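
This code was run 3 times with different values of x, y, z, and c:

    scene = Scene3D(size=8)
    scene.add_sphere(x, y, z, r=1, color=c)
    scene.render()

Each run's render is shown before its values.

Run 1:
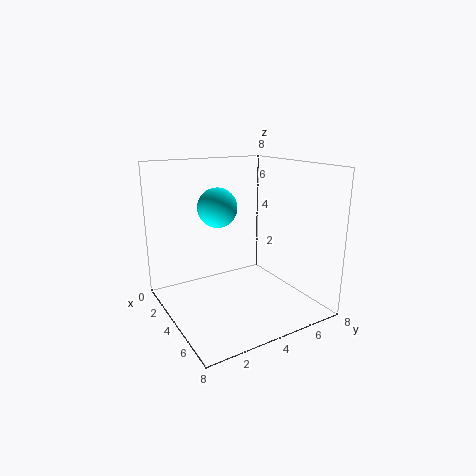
x = 4.5; y = 2.5; z = 6; c = 'cyan'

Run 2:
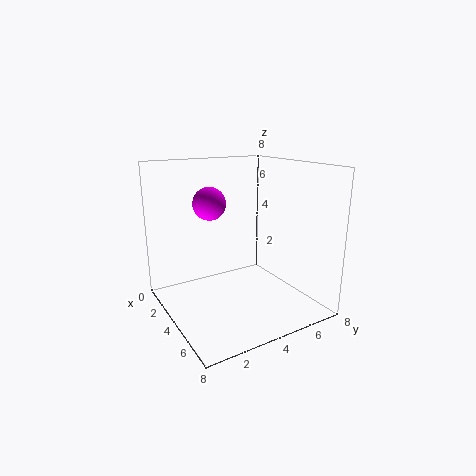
x = 1.5; y = 3.5; z = 5.5; c = 'magenta'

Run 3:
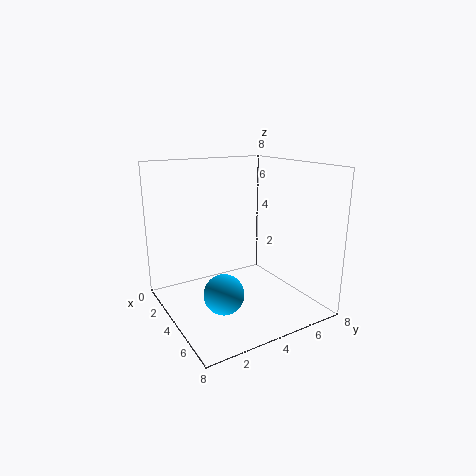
x = 6; y = 2; z = 2; c = 'deepskyblue'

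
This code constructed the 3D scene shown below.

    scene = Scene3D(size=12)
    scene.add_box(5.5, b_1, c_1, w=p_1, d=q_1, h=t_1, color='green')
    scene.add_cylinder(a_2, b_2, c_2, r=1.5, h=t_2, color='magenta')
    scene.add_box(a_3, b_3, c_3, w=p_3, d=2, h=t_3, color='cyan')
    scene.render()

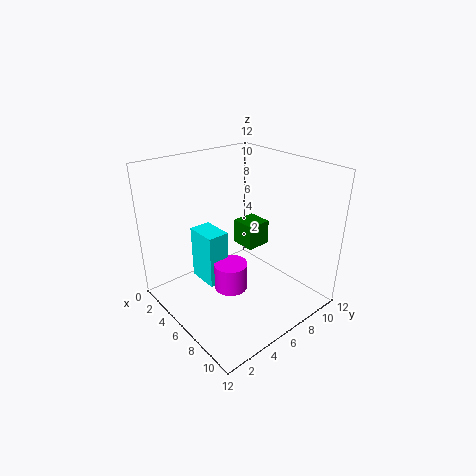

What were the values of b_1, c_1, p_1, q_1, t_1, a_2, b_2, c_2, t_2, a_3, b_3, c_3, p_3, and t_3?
b_1 = 6; c_1 = 5.5; p_1 = 2; q_1 = 2; t_1 = 2; a_2 = 5; b_2 = 6; c_2 = 0.5; t_2 = 2.5; a_3 = 1; b_3 = 4.5; c_3 = 0.5; p_3 = 3; t_3 = 5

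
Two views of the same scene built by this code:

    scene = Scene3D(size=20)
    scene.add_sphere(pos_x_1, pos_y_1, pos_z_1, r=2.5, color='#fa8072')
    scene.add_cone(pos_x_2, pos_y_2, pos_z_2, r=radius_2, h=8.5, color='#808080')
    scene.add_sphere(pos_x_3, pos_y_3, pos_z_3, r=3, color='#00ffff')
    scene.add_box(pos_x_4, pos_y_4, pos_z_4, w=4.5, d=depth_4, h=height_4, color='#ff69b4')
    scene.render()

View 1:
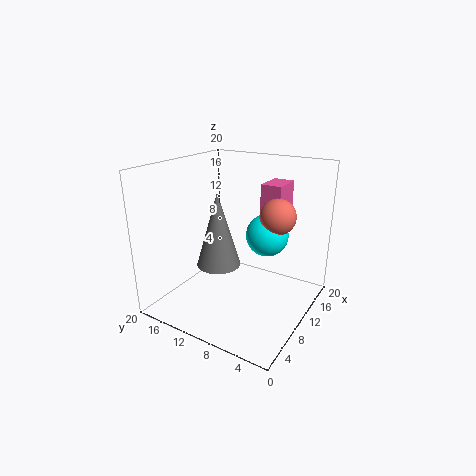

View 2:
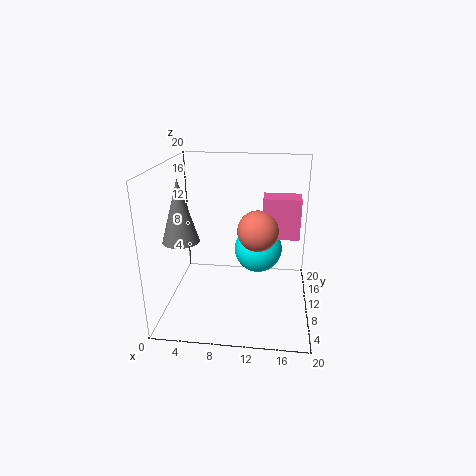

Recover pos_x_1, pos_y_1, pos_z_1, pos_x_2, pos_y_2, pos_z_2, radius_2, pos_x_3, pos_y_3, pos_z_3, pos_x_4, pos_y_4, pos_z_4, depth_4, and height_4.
pos_x_1 = 13
pos_y_1 = 5.5
pos_z_1 = 13
pos_x_2 = 2.5
pos_y_2 = 8
pos_z_2 = 10
radius_2 = 2.5
pos_x_3 = 13
pos_y_3 = 7
pos_z_3 = 10
pos_x_4 = 13.5
pos_y_4 = 5.5
pos_z_4 = 12
depth_4 = 3
height_4 = 5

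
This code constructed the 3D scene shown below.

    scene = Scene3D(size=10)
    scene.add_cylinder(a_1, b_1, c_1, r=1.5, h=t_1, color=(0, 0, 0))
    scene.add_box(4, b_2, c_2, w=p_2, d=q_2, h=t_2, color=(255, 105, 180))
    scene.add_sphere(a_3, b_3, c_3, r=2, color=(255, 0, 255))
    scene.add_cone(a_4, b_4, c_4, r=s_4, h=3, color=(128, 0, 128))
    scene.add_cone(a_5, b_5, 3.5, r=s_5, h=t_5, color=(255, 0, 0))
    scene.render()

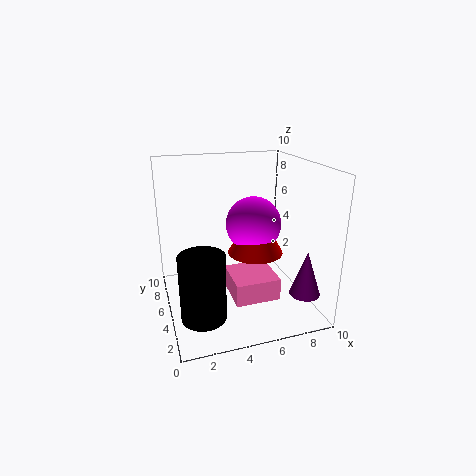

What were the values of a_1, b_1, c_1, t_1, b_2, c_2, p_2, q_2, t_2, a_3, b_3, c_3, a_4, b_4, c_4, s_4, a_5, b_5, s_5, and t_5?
a_1 = 2
b_1 = 3
c_1 = 0.5
t_1 = 4.5
b_2 = 2
c_2 = 1.5
p_2 = 3
q_2 = 3
t_2 = 1.5
a_3 = 6.5
b_3 = 6
c_3 = 5.5
a_4 = 8.5
b_4 = 1.5
c_4 = 2
s_4 = 1
a_5 = 6.5
b_5 = 5.5
s_5 = 2
t_5 = 3.5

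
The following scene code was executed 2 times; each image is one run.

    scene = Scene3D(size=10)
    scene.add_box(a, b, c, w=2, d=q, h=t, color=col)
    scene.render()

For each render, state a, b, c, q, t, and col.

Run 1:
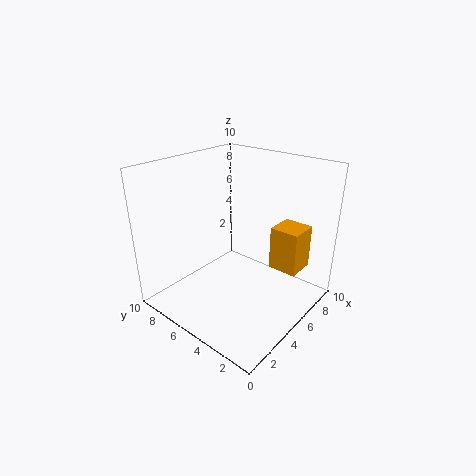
a = 6, b = 1, c = 3, q = 2, t = 3, col = 'orange'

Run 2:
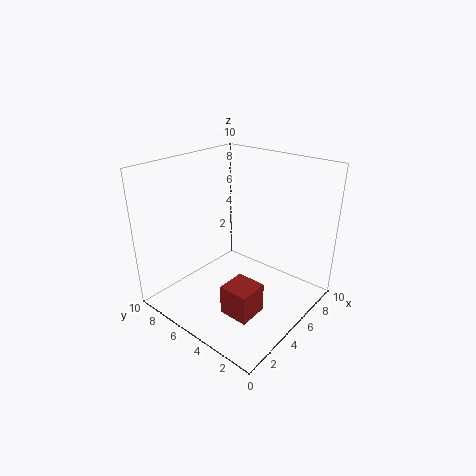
a = 2, b = 2, c = 1, q = 2, t = 2, col = 'brown'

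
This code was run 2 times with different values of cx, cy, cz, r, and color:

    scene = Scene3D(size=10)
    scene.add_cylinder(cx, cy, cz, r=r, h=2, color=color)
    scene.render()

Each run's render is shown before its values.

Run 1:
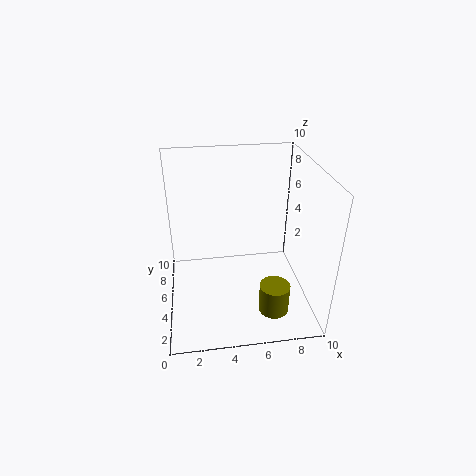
cx = 7, cy = 2, cz = 1, r = 1, color = 'olive'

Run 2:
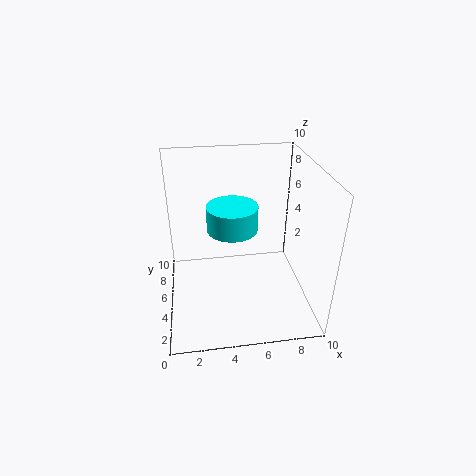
cx = 5, cy = 8, cz = 4, r = 2, color = 'cyan'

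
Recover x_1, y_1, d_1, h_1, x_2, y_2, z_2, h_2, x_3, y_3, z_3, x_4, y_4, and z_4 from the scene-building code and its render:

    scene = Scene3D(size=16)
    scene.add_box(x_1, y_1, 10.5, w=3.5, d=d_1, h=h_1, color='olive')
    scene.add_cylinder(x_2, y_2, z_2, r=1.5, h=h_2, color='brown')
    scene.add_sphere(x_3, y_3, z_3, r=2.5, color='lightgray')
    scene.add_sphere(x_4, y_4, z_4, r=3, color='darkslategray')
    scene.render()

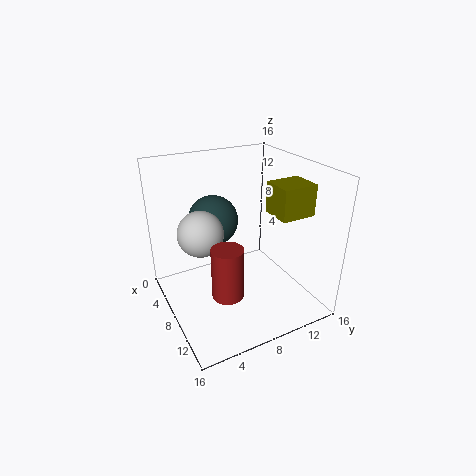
x_1 = 8
y_1 = 11.5
d_1 = 4
h_1 = 3.5
x_2 = 13.5
y_2 = 4
z_2 = 5.5
h_2 = 5
x_3 = 7
y_3 = 4
z_3 = 9
x_4 = 3.5
y_4 = 7
z_4 = 8.5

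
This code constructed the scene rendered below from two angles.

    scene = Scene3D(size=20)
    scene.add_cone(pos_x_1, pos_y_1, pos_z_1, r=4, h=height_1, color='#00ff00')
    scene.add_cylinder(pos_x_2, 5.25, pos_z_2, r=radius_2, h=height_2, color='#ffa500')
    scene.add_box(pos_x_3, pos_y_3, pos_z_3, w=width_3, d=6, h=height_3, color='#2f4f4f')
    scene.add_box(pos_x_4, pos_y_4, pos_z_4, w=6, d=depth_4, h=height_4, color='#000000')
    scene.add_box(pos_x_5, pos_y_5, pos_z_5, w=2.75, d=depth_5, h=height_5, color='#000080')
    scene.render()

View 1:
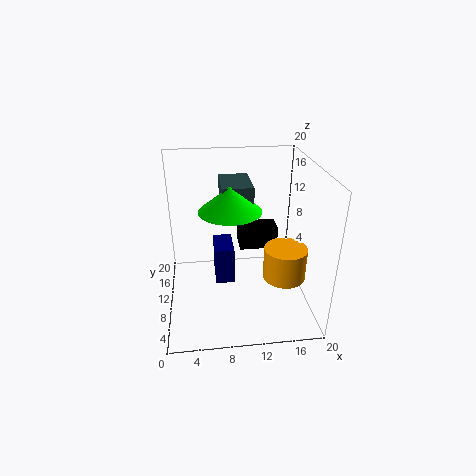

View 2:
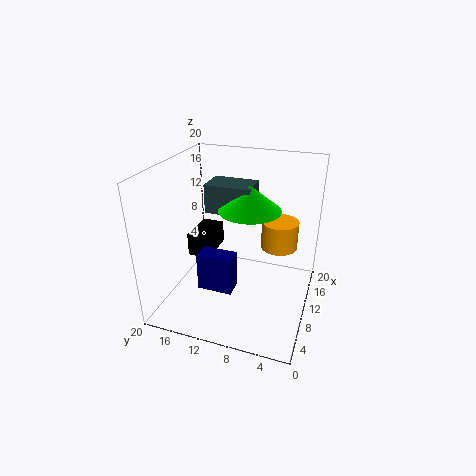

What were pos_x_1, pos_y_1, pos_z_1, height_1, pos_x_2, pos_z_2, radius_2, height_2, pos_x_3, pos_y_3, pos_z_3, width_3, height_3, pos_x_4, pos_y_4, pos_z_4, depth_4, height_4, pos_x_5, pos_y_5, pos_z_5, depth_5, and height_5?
pos_x_1 = 8.75, pos_y_1 = 8, pos_z_1 = 15, height_1 = 3.25, pos_x_2 = 15.5, pos_z_2 = 6.5, radius_2 = 2.75, height_2 = 4.25, pos_x_3 = 7.75, pos_y_3 = 7.75, pos_z_3 = 14.25, width_3 = 4, height_3 = 3.75, pos_x_4 = 11, pos_y_4 = 15, pos_z_4 = 5, depth_4 = 3.5, height_4 = 3.5, pos_x_5 = 6.75, pos_y_5 = 10, pos_z_5 = 2.5, depth_5 = 5, height_5 = 5.5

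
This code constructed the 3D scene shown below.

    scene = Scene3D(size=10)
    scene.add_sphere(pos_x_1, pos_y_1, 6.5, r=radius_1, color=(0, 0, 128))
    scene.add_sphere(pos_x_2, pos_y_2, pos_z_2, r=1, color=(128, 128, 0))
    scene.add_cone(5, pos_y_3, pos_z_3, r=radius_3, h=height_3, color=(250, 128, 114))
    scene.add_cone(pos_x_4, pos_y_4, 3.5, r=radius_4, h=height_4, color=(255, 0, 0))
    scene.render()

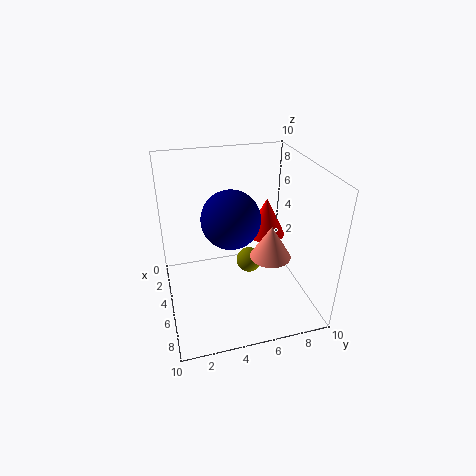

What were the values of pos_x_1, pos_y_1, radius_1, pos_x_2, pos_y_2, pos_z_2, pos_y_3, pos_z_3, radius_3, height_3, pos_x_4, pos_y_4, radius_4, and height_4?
pos_x_1 = 5, pos_y_1 = 4.5, radius_1 = 2, pos_x_2 = 3, pos_y_2 = 6.5, pos_z_2 = 1.5, pos_y_3 = 7.5, pos_z_3 = 3, radius_3 = 1.5, height_3 = 2.5, pos_x_4 = 2.5, pos_y_4 = 8, radius_4 = 1.5, height_4 = 3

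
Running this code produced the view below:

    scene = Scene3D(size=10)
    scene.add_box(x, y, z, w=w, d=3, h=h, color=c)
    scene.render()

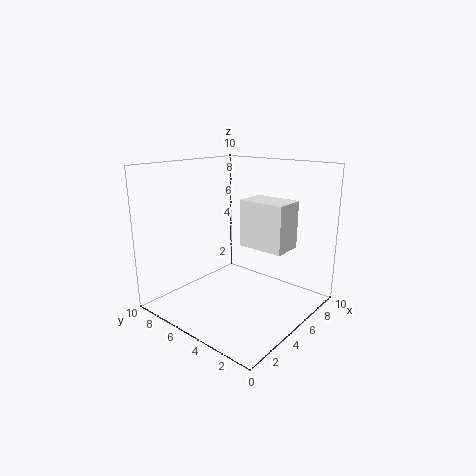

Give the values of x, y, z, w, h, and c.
x = 4, y = 1, z = 5, w = 2, h = 3, c = 'white'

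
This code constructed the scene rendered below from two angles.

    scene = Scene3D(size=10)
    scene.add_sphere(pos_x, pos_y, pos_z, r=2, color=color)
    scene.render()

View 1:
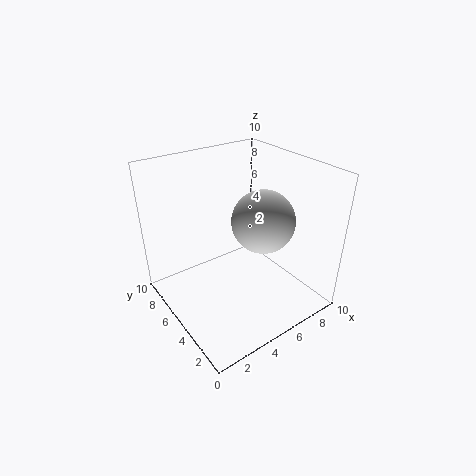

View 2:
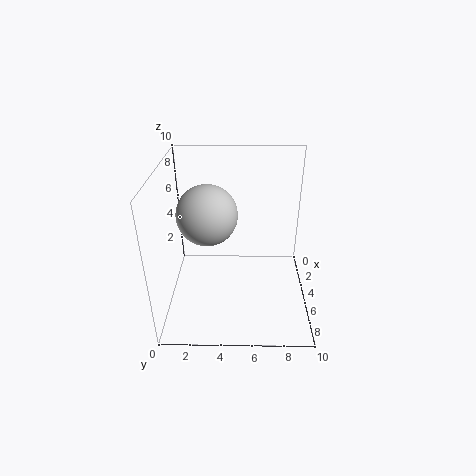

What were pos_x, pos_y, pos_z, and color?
pos_x = 5.5; pos_y = 3; pos_z = 7; color = 'lightgray'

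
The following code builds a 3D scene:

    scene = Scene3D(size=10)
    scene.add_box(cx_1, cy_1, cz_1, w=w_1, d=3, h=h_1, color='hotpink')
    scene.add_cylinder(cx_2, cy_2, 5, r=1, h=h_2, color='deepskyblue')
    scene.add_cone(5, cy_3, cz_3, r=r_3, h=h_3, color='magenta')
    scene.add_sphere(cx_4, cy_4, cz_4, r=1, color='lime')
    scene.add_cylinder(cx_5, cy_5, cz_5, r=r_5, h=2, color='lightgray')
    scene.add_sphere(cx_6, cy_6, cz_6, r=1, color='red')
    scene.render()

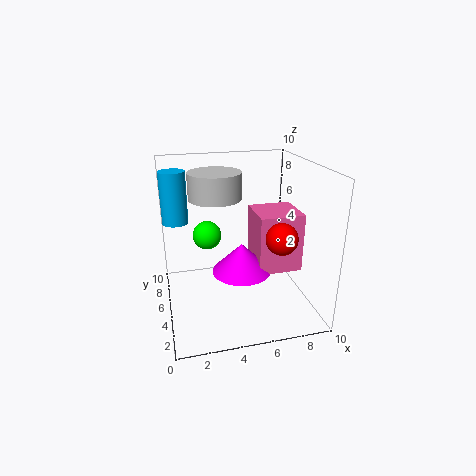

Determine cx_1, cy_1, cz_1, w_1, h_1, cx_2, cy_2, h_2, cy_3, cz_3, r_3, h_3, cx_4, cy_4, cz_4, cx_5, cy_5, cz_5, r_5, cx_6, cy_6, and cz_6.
cx_1 = 6, cy_1 = 3, cz_1 = 3, w_1 = 3, h_1 = 4, cx_2 = 1, cy_2 = 9, h_2 = 4, cy_3 = 4, cz_3 = 3, r_3 = 2, h_3 = 2, cx_4 = 3, cy_4 = 6, cz_4 = 5, cx_5 = 4, cy_5 = 8, cz_5 = 7, r_5 = 2, cx_6 = 7, cy_6 = 2, cz_6 = 6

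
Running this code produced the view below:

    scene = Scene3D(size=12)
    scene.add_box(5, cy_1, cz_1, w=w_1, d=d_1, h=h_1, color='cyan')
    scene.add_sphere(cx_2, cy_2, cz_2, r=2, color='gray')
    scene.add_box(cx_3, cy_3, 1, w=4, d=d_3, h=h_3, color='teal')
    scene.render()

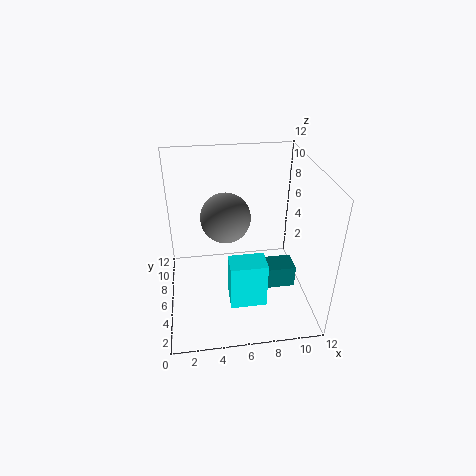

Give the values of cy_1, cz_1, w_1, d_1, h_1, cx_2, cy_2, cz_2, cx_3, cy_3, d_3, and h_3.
cy_1 = 3
cz_1 = 1
w_1 = 3
d_1 = 2
h_1 = 4
cx_2 = 5
cy_2 = 6
cz_2 = 8
cx_3 = 7
cy_3 = 5
d_3 = 2
h_3 = 2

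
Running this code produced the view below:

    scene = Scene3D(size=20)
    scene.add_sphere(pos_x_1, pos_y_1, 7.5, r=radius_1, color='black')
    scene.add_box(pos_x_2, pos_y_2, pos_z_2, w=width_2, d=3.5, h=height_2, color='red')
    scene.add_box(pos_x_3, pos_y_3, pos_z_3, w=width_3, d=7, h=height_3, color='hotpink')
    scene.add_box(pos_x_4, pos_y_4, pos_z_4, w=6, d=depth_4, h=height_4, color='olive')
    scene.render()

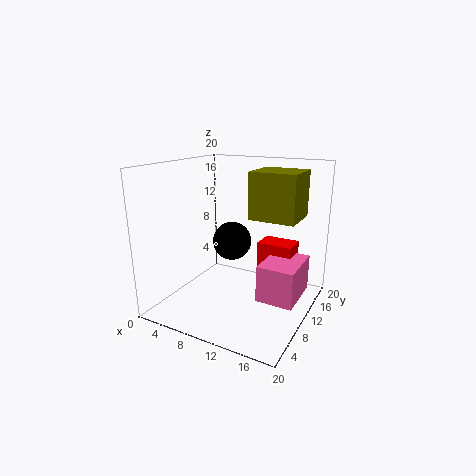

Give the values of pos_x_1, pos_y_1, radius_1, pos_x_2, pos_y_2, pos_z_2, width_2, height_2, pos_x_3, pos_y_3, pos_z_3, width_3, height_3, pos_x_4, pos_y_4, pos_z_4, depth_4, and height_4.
pos_x_1 = 6.5, pos_y_1 = 14.5, radius_1 = 3, pos_x_2 = 12, pos_y_2 = 12, pos_z_2 = 2, width_2 = 5, height_2 = 7, pos_x_3 = 14, pos_y_3 = 7.5, pos_z_3 = 2.5, width_3 = 5, height_3 = 5, pos_x_4 = 12.5, pos_y_4 = 8, pos_z_4 = 13.5, depth_4 = 5.5, height_4 = 6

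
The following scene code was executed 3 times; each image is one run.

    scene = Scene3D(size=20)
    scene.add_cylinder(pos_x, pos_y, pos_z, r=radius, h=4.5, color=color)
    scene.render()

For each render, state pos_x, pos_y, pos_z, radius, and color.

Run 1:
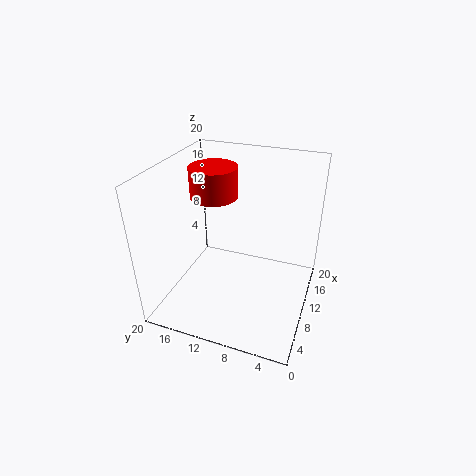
pos_x = 13.5
pos_y = 15
pos_z = 14
radius = 3.5
color = 'red'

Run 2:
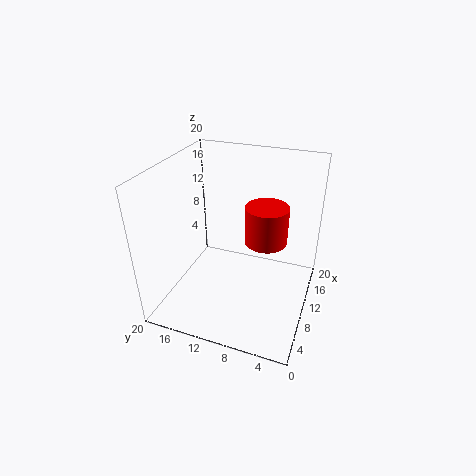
pos_x = 6
pos_y = 5
pos_z = 13
radius = 2.5
color = 'red'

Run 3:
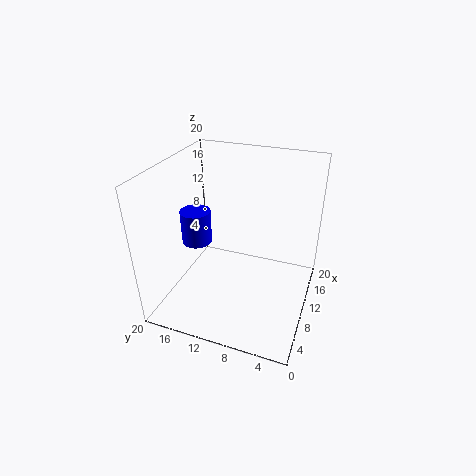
pos_x = 7.5
pos_y = 15
pos_z = 10
radius = 2
color = 'blue'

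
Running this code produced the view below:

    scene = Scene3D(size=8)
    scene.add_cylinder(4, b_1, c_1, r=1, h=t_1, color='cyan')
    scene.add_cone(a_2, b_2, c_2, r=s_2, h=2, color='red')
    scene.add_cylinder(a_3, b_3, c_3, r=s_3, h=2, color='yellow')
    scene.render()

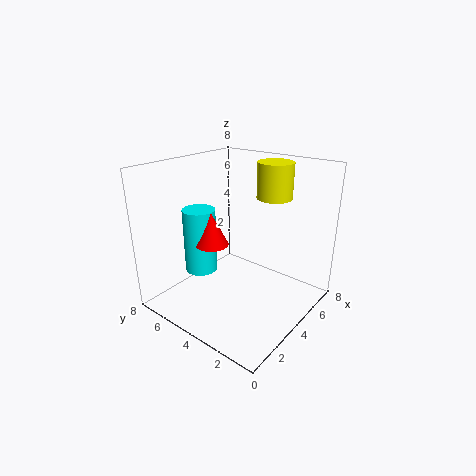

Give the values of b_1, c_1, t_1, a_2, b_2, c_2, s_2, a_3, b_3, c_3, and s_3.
b_1 = 7
c_1 = 1
t_1 = 4
a_2 = 4
b_2 = 6
c_2 = 3
s_2 = 1
a_3 = 6
b_3 = 3
c_3 = 6
s_3 = 1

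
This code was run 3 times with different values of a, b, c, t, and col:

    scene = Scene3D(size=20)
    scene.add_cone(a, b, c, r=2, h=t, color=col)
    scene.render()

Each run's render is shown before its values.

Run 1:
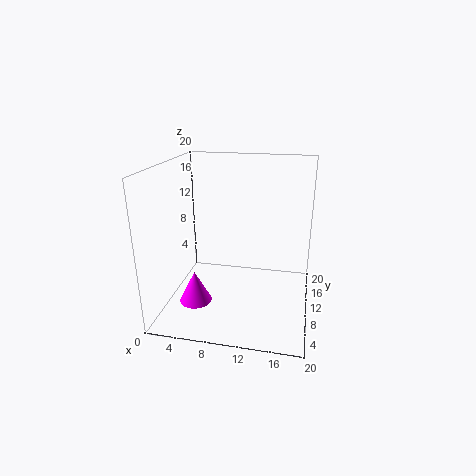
a = 6, b = 3, c = 4, t = 4, col = 'magenta'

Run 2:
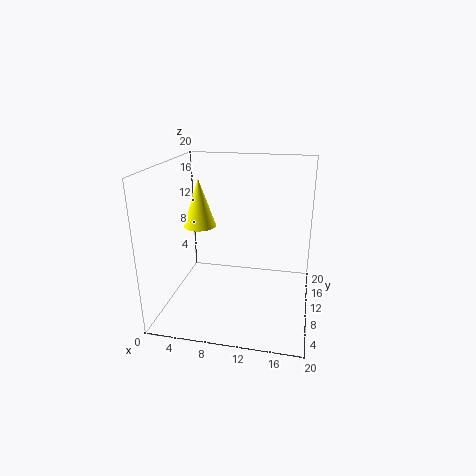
a = 6, b = 6, c = 13, t = 6, col = 'yellow'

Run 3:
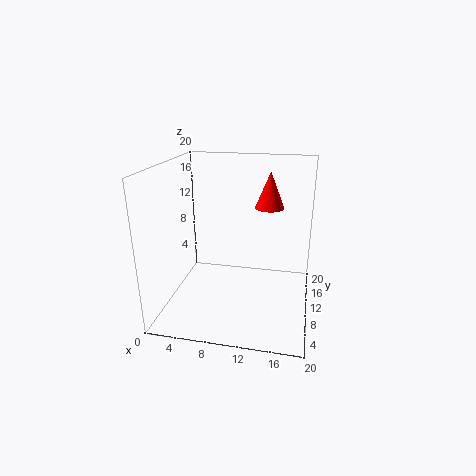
a = 14, b = 12, c = 14, t = 5, col = 'red'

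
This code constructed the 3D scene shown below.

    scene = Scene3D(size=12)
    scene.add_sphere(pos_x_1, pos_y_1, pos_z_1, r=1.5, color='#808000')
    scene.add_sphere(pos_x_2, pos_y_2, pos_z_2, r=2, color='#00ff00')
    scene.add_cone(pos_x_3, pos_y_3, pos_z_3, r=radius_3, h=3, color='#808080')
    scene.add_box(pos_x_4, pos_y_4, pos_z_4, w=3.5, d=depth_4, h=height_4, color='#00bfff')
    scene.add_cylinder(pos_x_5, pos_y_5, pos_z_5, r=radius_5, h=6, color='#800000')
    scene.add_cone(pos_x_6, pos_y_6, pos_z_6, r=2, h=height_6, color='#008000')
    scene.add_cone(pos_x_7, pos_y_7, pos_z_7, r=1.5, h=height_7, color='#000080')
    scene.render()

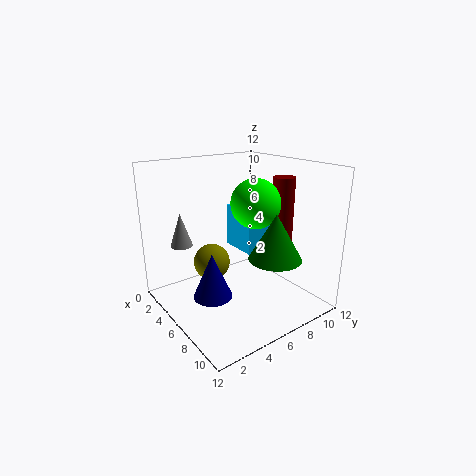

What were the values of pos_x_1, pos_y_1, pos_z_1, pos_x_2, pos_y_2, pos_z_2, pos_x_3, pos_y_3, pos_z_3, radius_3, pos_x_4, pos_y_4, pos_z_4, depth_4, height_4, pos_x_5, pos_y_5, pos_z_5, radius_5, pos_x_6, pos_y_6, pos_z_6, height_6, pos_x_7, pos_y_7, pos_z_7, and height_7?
pos_x_1 = 5
pos_y_1 = 4
pos_z_1 = 4
pos_x_2 = 7
pos_y_2 = 7
pos_z_2 = 9
pos_x_3 = 1.5
pos_y_3 = 3
pos_z_3 = 4.5
radius_3 = 1
pos_x_4 = 1.5
pos_y_4 = 8
pos_z_4 = 3.5
depth_4 = 3.5
height_4 = 4
pos_x_5 = 6
pos_y_5 = 11
pos_z_5 = 4.5
radius_5 = 1
pos_x_6 = 10
pos_y_6 = 6.5
pos_z_6 = 5.5
height_6 = 3.5
pos_x_7 = 7.5
pos_y_7 = 2.5
pos_z_7 = 2.5
height_7 = 3.5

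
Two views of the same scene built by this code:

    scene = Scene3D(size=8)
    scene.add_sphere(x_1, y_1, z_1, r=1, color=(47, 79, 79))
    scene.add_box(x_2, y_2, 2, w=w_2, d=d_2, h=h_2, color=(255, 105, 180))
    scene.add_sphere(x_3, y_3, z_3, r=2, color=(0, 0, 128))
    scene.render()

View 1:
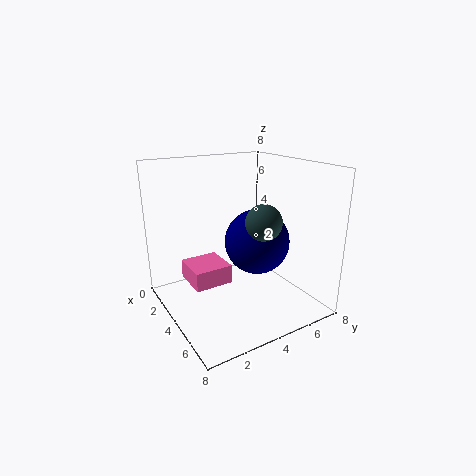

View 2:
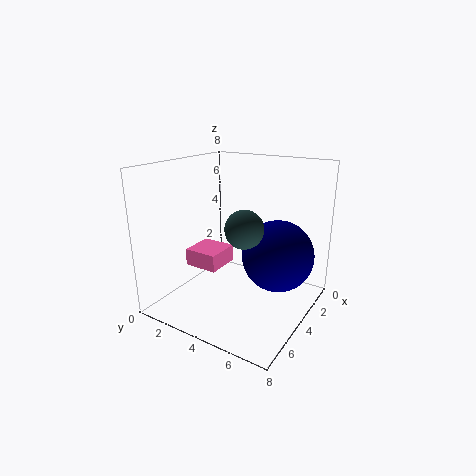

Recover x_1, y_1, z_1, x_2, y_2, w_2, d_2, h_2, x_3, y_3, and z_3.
x_1 = 5; y_1 = 5; z_1 = 5; x_2 = 3; y_2 = 1; w_2 = 2; d_2 = 2; h_2 = 1; x_3 = 3; y_3 = 6; z_3 = 3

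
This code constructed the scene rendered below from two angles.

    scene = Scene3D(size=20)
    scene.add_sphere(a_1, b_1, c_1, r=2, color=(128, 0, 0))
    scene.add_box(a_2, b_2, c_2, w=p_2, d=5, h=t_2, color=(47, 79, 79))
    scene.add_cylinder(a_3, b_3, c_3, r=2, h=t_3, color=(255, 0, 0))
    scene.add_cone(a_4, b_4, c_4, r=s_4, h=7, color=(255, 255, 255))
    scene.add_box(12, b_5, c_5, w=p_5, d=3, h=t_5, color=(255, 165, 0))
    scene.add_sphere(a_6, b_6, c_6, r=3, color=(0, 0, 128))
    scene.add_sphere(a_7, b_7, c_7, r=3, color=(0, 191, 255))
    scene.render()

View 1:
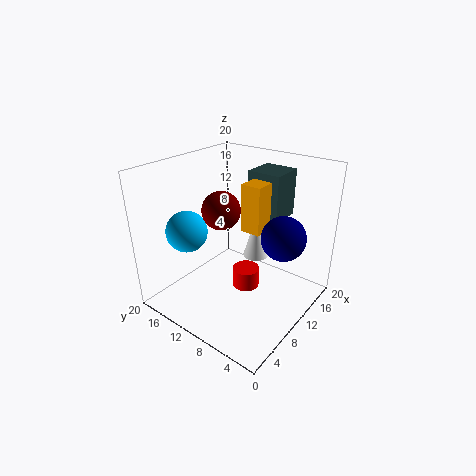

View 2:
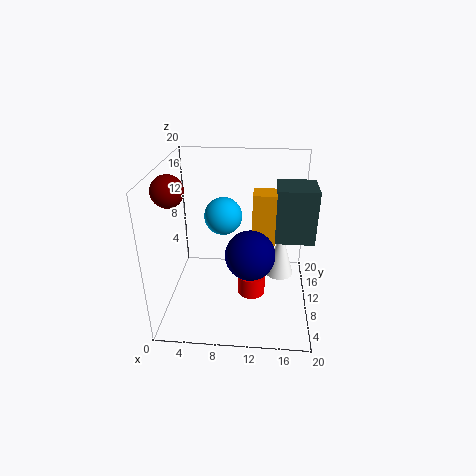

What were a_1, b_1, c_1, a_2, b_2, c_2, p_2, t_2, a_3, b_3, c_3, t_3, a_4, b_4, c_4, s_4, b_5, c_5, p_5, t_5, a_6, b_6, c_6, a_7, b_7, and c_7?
a_1 = 2
b_1 = 6
c_1 = 18
a_2 = 15
b_2 = 7
c_2 = 11
p_2 = 5
t_2 = 7
a_3 = 12
b_3 = 10
c_3 = 1
t_3 = 3
a_4 = 16
b_4 = 11
c_4 = 4
s_4 = 2
b_5 = 8
c_5 = 10
p_5 = 3
t_5 = 7
a_6 = 12
b_6 = 4
c_6 = 11
a_7 = 7
b_7 = 17
c_7 = 10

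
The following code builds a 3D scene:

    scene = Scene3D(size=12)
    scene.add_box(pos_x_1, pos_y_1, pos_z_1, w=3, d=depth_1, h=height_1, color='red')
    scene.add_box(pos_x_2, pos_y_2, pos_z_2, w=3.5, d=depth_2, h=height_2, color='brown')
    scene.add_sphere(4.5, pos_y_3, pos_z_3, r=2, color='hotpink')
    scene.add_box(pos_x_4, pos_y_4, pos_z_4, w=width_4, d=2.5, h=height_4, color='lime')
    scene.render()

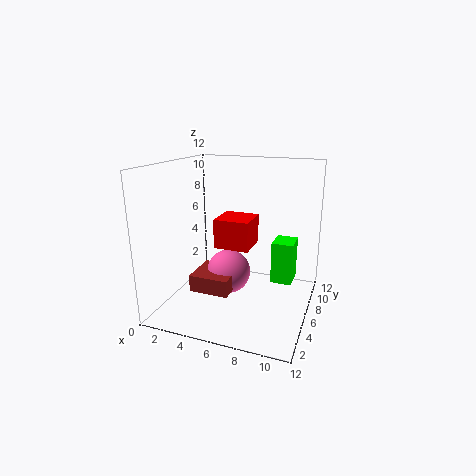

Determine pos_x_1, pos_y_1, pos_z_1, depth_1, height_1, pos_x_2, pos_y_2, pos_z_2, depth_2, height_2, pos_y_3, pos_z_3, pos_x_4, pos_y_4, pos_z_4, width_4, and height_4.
pos_x_1 = 4
pos_y_1 = 5.5
pos_z_1 = 5
depth_1 = 3
height_1 = 2.5
pos_x_2 = 2
pos_y_2 = 4.5
pos_z_2 = 1
depth_2 = 3.5
height_2 = 1.5
pos_y_3 = 7.5
pos_z_3 = 2
pos_x_4 = 8
pos_y_4 = 9.5
pos_z_4 = 0.5
width_4 = 2
height_4 = 4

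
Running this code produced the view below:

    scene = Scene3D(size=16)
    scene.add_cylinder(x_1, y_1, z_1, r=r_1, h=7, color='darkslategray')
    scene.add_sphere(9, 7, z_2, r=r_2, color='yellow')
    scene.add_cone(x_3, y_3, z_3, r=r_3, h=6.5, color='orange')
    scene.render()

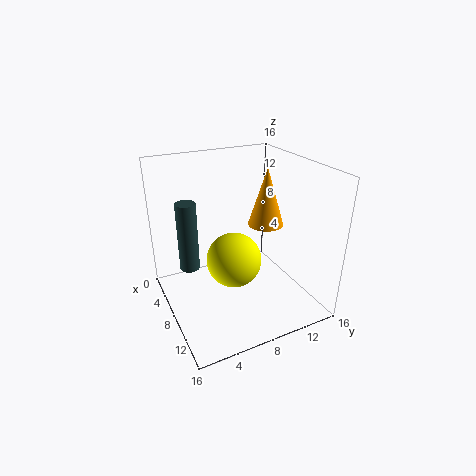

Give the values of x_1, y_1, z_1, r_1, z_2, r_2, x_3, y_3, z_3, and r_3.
x_1 = 9, y_1 = 2, z_1 = 6.5, r_1 = 1, z_2 = 6, r_2 = 3, x_3 = 8, y_3 = 11.5, z_3 = 9, r_3 = 2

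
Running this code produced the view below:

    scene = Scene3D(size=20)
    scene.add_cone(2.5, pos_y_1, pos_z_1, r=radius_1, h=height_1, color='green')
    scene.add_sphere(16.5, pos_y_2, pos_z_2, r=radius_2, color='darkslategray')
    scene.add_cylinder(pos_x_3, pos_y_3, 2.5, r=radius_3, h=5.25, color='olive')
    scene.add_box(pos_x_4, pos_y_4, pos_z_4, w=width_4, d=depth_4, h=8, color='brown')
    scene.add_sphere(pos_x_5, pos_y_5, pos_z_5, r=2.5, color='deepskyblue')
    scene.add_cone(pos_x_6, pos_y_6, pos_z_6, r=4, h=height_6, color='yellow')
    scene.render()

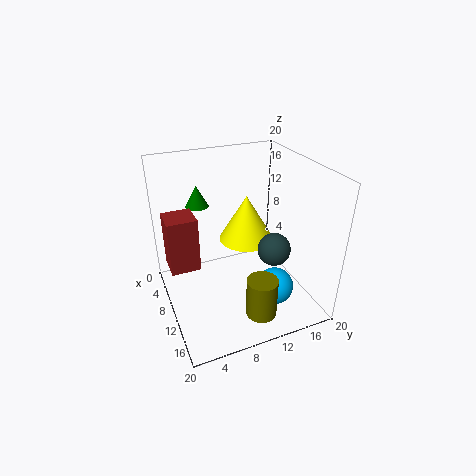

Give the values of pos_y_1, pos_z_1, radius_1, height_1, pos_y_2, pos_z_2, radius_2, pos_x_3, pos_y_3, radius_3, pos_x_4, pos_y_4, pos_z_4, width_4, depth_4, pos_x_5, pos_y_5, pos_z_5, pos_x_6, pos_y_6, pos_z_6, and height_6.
pos_y_1 = 6.5
pos_z_1 = 12.25
radius_1 = 1.75
height_1 = 3.25
pos_y_2 = 12
pos_z_2 = 11.5
radius_2 = 2
pos_x_3 = 17.25
pos_y_3 = 10.25
radius_3 = 2
pos_x_4 = 3.75
pos_y_4 = 0.75
pos_z_4 = 4.75
width_4 = 4.25
depth_4 = 4.25
pos_x_5 = 15.25
pos_y_5 = 13.25
pos_z_5 = 4.5
pos_x_6 = 7.25
pos_y_6 = 12.5
pos_z_6 = 8
height_6 = 6.75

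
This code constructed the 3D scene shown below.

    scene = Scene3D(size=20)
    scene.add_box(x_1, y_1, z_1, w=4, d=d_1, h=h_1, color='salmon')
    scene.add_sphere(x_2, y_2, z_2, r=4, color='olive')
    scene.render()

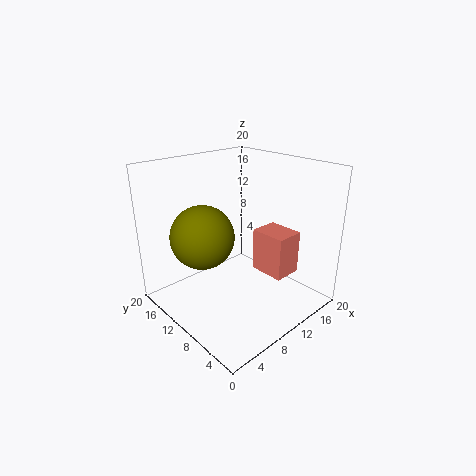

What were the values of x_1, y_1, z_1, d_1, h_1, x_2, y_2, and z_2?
x_1 = 12
y_1 = 4
z_1 = 5
d_1 = 5
h_1 = 6
x_2 = 4
y_2 = 10
z_2 = 12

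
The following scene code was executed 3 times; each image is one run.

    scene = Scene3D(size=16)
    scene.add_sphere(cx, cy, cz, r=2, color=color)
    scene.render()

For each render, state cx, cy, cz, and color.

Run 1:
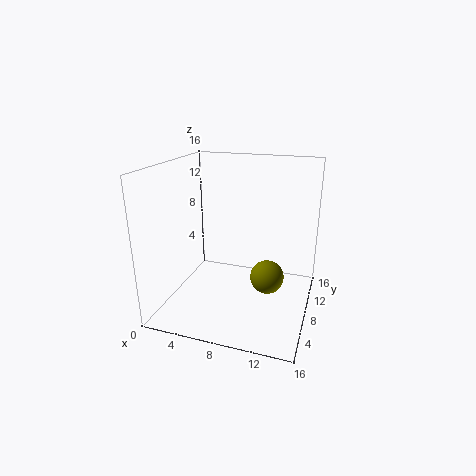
cx = 11; cy = 10; cz = 2.5; color = 'olive'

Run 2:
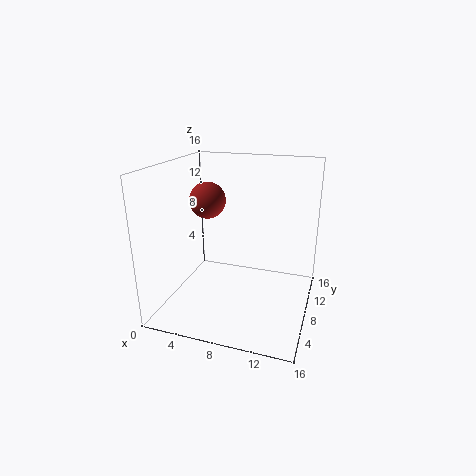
cx = 4.5; cy = 8; cz = 12; color = 'brown'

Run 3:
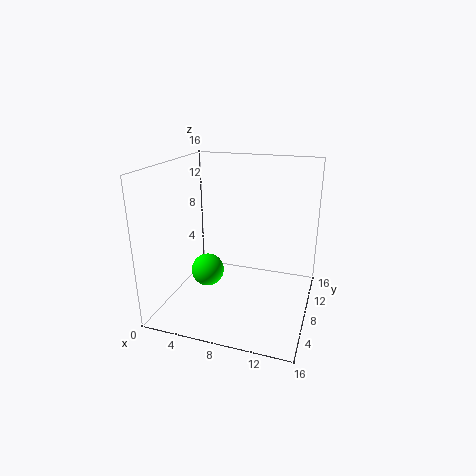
cx = 3.5; cy = 9.5; cz = 2.5; color = 'lime'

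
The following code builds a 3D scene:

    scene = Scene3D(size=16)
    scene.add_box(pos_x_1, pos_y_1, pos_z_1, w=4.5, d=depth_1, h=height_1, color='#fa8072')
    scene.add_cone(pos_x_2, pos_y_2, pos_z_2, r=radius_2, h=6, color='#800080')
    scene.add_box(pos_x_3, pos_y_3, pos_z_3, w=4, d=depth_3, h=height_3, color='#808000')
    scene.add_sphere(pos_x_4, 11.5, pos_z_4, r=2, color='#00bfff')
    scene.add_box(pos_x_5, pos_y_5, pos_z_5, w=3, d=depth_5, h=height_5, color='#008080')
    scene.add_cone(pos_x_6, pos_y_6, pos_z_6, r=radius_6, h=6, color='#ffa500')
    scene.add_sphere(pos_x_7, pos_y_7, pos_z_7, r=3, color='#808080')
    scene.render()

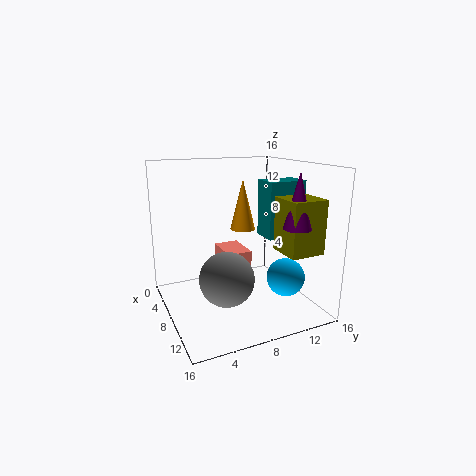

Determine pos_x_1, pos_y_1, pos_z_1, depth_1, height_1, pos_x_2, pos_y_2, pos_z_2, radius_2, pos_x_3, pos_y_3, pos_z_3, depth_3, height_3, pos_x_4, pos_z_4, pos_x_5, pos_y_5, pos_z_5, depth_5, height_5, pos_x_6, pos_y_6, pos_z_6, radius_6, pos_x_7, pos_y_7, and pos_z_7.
pos_x_1 = 2; pos_y_1 = 7.5; pos_z_1 = 2.5; depth_1 = 3; height_1 = 3; pos_x_2 = 12; pos_y_2 = 13; pos_z_2 = 9.5; radius_2 = 1.5; pos_x_3 = 9; pos_y_3 = 12; pos_z_3 = 6.5; depth_3 = 4; height_3 = 6; pos_x_4 = 12.5; pos_z_4 = 4.5; pos_x_5 = 6; pos_y_5 = 11.5; pos_z_5 = 7.5; depth_5 = 4.5; height_5 = 6.5; pos_x_6 = 5; pos_y_6 = 10; pos_z_6 = 8; radius_6 = 1.5; pos_x_7 = 9.5; pos_y_7 = 6; pos_z_7 = 4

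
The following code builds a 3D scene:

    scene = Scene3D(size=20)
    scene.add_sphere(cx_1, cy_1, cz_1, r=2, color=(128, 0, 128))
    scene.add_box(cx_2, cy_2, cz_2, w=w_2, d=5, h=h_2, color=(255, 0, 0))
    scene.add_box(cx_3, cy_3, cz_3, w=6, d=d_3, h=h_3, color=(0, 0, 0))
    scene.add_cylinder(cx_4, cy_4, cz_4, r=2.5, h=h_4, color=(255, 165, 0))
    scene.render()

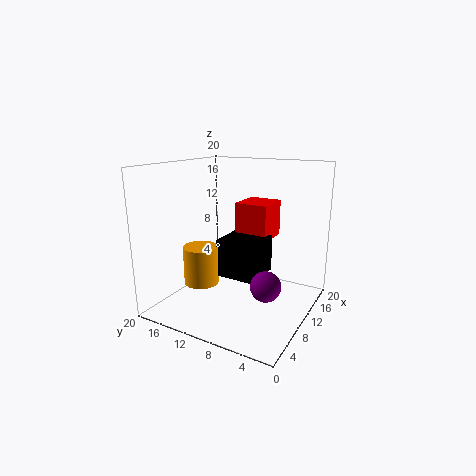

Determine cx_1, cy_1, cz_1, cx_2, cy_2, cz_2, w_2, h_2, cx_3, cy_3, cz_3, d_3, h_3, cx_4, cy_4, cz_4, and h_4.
cx_1 = 7.5
cy_1 = 4.5
cz_1 = 5
cx_2 = 13.5
cy_2 = 7.5
cz_2 = 8.5
w_2 = 5.5
h_2 = 5.5
cx_3 = 9
cy_3 = 7
cz_3 = 4
d_3 = 6
h_3 = 5.5
cx_4 = 8
cy_4 = 15
cz_4 = 3
h_4 = 5.5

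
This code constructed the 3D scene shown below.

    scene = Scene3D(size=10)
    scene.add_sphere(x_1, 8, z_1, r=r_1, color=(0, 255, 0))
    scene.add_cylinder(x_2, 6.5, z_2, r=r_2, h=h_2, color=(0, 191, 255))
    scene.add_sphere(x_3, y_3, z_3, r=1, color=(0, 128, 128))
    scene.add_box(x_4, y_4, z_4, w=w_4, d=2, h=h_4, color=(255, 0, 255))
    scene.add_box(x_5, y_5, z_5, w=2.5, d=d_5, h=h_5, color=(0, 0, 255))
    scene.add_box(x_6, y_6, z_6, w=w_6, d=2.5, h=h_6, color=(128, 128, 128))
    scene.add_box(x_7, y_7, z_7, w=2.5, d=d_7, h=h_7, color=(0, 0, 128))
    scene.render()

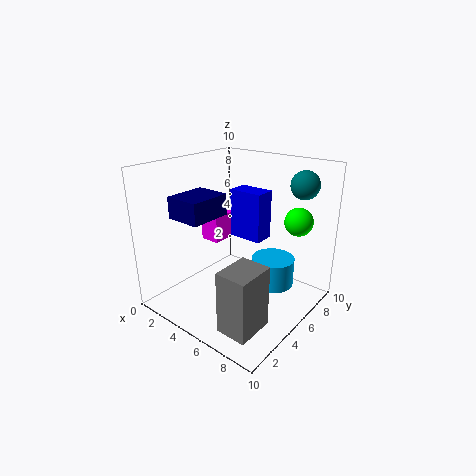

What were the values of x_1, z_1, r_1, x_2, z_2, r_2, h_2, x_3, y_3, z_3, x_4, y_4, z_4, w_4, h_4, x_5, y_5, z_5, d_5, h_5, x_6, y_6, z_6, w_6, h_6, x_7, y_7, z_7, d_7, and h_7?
x_1 = 8; z_1 = 6; r_1 = 1; x_2 = 7; z_2 = 1.5; r_2 = 1.5; h_2 = 2; x_3 = 8; y_3 = 8.5; z_3 = 8.5; x_4 = 1.5; y_4 = 5; z_4 = 4; w_4 = 1.5; h_4 = 2; x_5 = 3.5; y_5 = 6; z_5 = 4.5; d_5 = 1.5; h_5 = 3.5; x_6 = 7; y_6 = 0.5; z_6 = 1; w_6 = 2; h_6 = 4; x_7 = 1.5; y_7 = 2; z_7 = 6.5; d_7 = 3; h_7 = 1.5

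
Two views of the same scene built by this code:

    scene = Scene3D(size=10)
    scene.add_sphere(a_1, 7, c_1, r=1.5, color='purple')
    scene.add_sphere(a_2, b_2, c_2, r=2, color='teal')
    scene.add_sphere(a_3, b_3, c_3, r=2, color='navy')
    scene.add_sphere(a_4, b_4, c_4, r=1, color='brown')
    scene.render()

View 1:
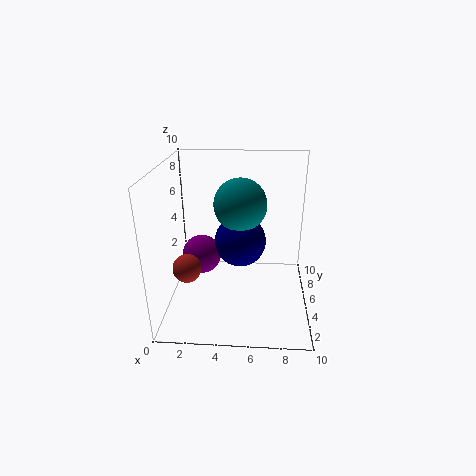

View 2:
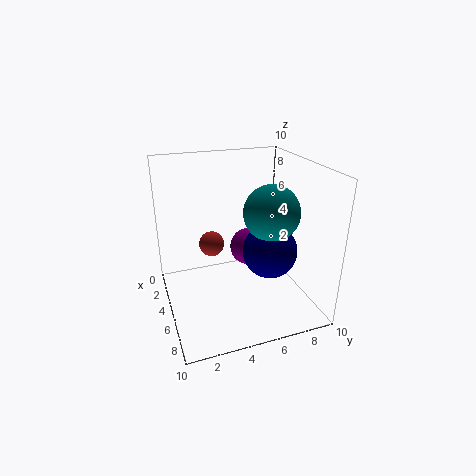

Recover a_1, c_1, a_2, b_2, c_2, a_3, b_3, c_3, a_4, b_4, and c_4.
a_1 = 2, c_1 = 2.5, a_2 = 5, b_2 = 7.5, c_2 = 6.5, a_3 = 5, b_3 = 7.5, c_3 = 3.5, a_4 = 1.5, b_4 = 4, c_4 = 3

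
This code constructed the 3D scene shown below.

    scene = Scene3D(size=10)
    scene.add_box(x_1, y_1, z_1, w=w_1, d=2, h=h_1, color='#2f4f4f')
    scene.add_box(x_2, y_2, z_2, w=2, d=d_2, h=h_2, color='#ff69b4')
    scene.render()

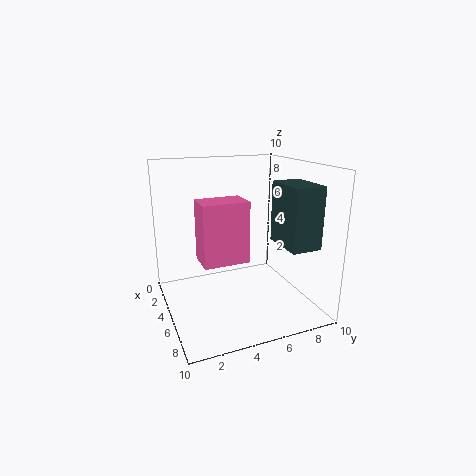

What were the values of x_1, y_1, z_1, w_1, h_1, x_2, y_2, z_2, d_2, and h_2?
x_1 = 6, y_1 = 7, z_1 = 5, w_1 = 3, h_1 = 4, x_2 = 5, y_2 = 2, z_2 = 4, d_2 = 3, h_2 = 4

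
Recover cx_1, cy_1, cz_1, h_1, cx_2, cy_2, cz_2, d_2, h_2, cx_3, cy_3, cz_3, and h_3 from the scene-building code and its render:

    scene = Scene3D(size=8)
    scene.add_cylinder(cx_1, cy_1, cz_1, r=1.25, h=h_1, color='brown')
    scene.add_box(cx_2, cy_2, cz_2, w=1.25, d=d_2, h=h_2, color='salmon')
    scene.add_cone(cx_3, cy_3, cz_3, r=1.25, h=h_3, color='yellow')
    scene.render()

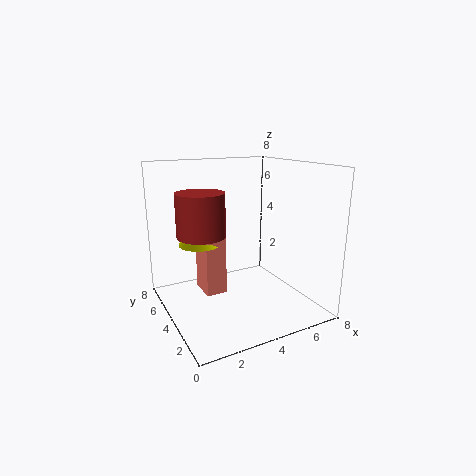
cx_1 = 1.75; cy_1 = 3.75; cz_1 = 4.5; h_1 = 2.25; cx_2 = 2.5; cy_2 = 5; cz_2 = 0.25; d_2 = 1.75; h_2 = 3.5; cx_3 = 2.5; cy_3 = 6; cz_3 = 3.25; h_3 = 1.25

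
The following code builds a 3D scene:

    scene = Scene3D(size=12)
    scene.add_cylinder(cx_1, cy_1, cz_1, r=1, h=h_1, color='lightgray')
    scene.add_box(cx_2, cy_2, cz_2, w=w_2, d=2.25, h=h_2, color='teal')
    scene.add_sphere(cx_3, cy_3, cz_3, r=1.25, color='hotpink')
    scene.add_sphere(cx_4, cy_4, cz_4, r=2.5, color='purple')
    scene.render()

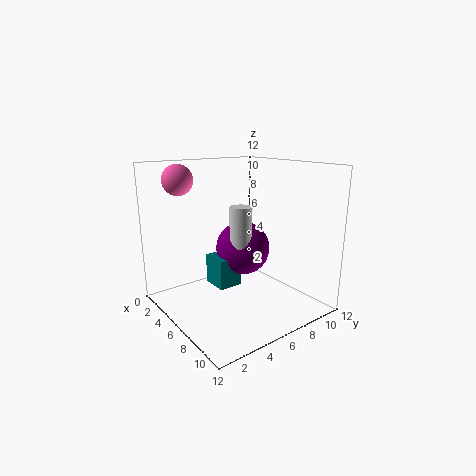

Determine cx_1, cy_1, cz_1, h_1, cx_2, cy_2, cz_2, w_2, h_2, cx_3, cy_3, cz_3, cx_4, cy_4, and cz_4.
cx_1 = 4.75
cy_1 = 7.25
cz_1 = 3.75
h_1 = 4.5
cx_2 = 2
cy_2 = 5.25
cz_2 = 0.75
w_2 = 2.5
h_2 = 2.75
cx_3 = 3
cy_3 = 2.25
cz_3 = 10.75
cx_4 = 3.75
cy_4 = 8.25
cz_4 = 4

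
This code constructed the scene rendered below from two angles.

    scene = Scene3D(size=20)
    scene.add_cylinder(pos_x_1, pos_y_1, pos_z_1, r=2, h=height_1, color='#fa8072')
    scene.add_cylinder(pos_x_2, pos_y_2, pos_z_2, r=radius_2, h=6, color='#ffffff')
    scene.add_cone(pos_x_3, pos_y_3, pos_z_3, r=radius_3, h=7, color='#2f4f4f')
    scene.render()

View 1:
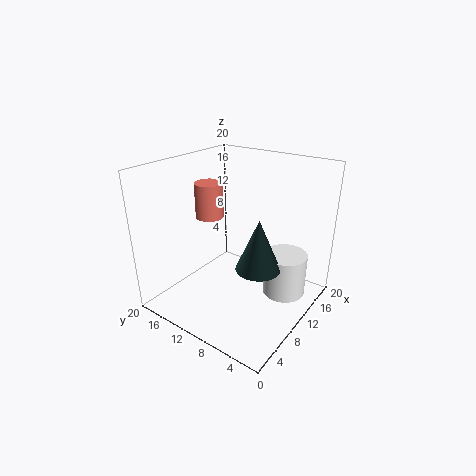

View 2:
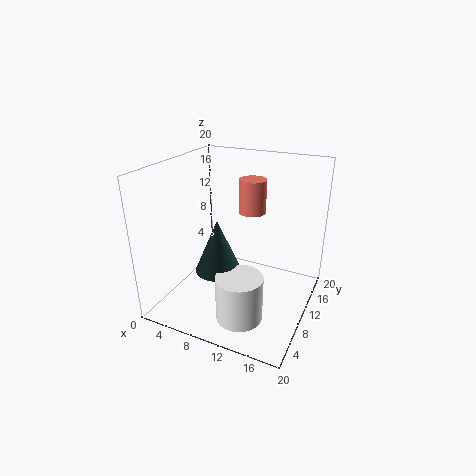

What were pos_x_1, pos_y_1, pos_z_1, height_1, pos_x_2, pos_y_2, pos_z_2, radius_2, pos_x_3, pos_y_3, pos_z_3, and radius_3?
pos_x_1 = 10; pos_y_1 = 15; pos_z_1 = 12; height_1 = 5; pos_x_2 = 13; pos_y_2 = 4; pos_z_2 = 2; radius_2 = 3; pos_x_3 = 9; pos_y_3 = 6; pos_z_3 = 7; radius_3 = 3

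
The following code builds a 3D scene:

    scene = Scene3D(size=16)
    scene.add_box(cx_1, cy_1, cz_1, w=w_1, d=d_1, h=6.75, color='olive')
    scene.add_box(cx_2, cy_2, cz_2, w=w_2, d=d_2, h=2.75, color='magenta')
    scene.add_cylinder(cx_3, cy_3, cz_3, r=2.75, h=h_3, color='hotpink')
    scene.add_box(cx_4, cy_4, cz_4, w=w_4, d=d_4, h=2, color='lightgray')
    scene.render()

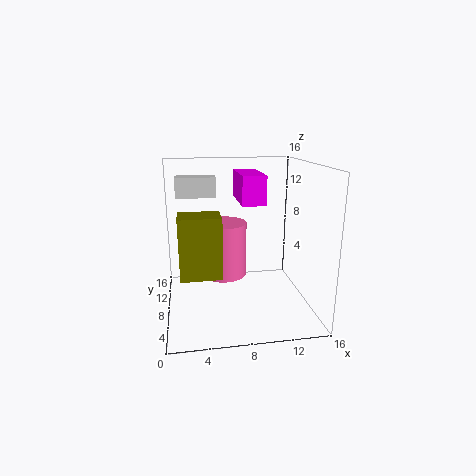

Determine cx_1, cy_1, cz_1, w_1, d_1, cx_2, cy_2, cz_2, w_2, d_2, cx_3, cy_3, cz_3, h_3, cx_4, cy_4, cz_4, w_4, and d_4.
cx_1 = 1.5
cy_1 = 5.5
cz_1 = 4.25
w_1 = 4.5
d_1 = 3.25
cx_2 = 7.5
cy_2 = 2.75
cz_2 = 12.75
w_2 = 2.25
d_2 = 5.5
cx_3 = 6.75
cy_3 = 11
cz_3 = 2.5
h_3 = 6.5
cx_4 = 1.5
cy_4 = 6
cz_4 = 13
w_4 = 4
d_4 = 2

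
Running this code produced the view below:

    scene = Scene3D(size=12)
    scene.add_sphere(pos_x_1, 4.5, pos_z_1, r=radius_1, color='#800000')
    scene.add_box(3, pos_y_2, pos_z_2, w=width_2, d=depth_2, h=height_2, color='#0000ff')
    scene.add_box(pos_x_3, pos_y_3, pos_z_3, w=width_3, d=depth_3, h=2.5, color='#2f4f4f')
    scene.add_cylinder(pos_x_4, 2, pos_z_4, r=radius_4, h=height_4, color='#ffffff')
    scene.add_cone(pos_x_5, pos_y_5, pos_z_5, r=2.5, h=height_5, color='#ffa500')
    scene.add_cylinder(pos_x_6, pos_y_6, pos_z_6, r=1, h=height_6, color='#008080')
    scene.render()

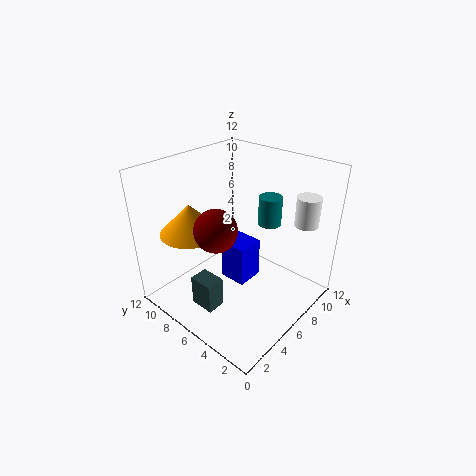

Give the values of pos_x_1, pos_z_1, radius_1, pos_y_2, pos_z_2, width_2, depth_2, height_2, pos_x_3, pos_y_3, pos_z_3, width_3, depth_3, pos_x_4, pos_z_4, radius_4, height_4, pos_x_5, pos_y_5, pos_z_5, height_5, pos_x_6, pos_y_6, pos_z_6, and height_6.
pos_x_1 = 2, pos_z_1 = 9, radius_1 = 1.5, pos_y_2 = 3, pos_z_2 = 4.5, width_2 = 2, depth_2 = 2, height_2 = 3, pos_x_3 = 1.5, pos_y_3 = 5, pos_z_3 = 1.5, width_3 = 1.5, depth_3 = 2, pos_x_4 = 10, pos_z_4 = 7, radius_4 = 1, height_4 = 2.5, pos_x_5 = 3.5, pos_y_5 = 9, pos_z_5 = 6.5, height_5 = 2.5, pos_x_6 = 9, pos_y_6 = 5, pos_z_6 = 6.5, height_6 = 2.5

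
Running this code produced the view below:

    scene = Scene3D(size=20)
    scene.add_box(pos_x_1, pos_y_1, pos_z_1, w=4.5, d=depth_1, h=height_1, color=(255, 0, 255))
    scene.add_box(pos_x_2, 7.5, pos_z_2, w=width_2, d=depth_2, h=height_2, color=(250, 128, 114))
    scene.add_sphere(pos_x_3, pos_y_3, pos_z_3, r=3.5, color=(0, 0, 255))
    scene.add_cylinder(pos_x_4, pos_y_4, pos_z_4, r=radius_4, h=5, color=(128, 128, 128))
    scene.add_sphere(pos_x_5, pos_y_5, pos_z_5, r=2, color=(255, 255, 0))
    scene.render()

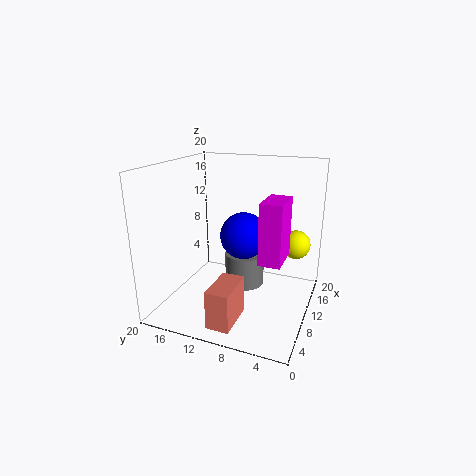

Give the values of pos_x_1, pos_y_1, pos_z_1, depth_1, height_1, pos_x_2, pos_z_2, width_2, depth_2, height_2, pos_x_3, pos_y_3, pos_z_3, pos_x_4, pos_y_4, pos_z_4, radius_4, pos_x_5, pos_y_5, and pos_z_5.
pos_x_1 = 2; pos_y_1 = 2; pos_z_1 = 10.5; depth_1 = 2.5; height_1 = 7; pos_x_2 = 0.5; pos_z_2 = 1.5; width_2 = 5.5; depth_2 = 3; height_2 = 5; pos_x_3 = 13.5; pos_y_3 = 10.5; pos_z_3 = 9; pos_x_4 = 14; pos_y_4 = 10.5; pos_z_4 = 1; radius_4 = 3; pos_x_5 = 13; pos_y_5 = 2.5; pos_z_5 = 9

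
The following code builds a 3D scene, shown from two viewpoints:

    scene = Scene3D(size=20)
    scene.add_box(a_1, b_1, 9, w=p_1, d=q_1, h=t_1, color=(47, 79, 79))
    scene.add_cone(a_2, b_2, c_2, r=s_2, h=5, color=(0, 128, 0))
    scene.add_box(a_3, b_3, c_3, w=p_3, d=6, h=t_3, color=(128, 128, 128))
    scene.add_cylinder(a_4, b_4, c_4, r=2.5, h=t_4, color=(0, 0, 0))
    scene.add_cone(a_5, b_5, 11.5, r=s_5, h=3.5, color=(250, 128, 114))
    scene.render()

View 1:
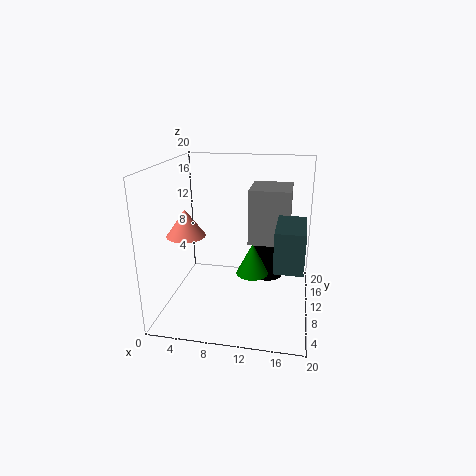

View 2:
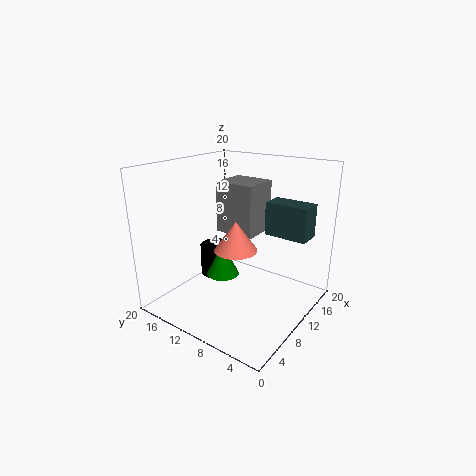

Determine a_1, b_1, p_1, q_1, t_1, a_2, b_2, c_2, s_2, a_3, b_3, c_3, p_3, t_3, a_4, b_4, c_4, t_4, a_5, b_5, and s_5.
a_1 = 15.5, b_1 = 2.5, p_1 = 3.5, q_1 = 6.5, t_1 = 5, a_2 = 11.5, b_2 = 14, c_2 = 2.5, s_2 = 2.5, a_3 = 11.5, b_3 = 9, c_3 = 9.5, p_3 = 5.5, t_3 = 7.5, a_4 = 13.5, b_4 = 17, c_4 = 1, t_4 = 5, a_5 = 4, b_5 = 6, s_5 = 2.5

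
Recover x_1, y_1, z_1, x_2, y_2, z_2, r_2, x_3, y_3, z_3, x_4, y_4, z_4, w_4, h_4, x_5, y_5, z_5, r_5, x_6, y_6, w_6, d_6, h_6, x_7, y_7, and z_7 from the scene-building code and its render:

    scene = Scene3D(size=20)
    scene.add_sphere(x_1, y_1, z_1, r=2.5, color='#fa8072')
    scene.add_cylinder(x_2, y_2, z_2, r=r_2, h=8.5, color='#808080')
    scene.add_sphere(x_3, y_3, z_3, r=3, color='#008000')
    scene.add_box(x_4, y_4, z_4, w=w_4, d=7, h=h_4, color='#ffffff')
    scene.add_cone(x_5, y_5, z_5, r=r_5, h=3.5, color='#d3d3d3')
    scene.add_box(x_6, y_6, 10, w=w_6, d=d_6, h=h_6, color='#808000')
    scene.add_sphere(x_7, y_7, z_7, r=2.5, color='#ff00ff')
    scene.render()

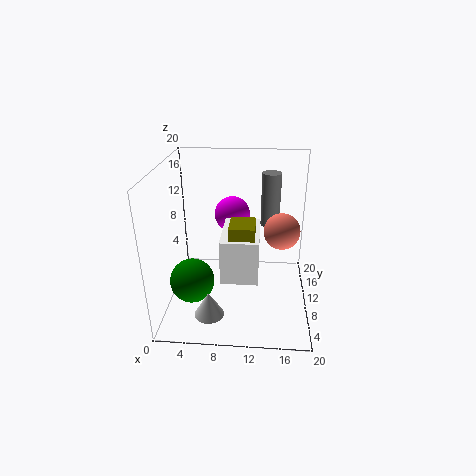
x_1 = 16; y_1 = 10.5; z_1 = 11; x_2 = 14.5; y_2 = 18; z_2 = 8.5; r_2 = 1.5; x_3 = 4; y_3 = 6.5; z_3 = 5; x_4 = 8.5; y_4 = 2; z_4 = 8; w_4 = 4.5; h_4 = 5.5; x_5 = 6.5; y_5 = 4.5; z_5 = 1; r_5 = 2; x_6 = 9.5; y_6 = 2.5; w_6 = 3; d_6 = 3.5; h_6 = 5; x_7 = 9; y_7 = 12.5; z_7 = 12.5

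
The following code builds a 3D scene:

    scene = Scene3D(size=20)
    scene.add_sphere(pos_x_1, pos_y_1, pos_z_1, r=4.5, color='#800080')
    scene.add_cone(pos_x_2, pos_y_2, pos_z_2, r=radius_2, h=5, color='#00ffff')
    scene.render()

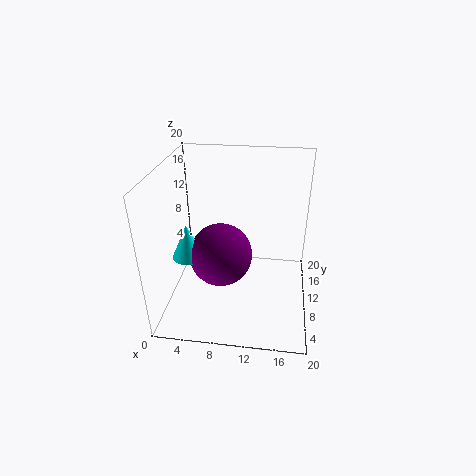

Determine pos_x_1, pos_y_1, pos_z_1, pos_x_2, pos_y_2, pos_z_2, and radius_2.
pos_x_1 = 7.5
pos_y_1 = 10
pos_z_1 = 7
pos_x_2 = 3
pos_y_2 = 9
pos_z_2 = 7
radius_2 = 2.25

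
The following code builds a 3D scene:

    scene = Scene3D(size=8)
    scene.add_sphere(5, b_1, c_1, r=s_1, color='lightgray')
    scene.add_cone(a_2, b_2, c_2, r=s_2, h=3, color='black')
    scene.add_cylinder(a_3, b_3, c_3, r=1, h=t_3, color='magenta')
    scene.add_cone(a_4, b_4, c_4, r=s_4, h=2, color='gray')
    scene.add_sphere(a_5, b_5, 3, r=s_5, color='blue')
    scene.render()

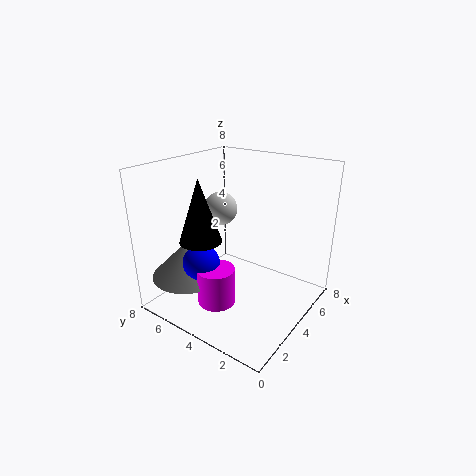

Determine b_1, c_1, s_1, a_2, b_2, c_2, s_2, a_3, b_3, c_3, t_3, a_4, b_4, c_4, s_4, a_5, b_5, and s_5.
b_1 = 6, c_1 = 5, s_1 = 1, a_2 = 1, b_2 = 4, c_2 = 5, s_2 = 1, a_3 = 2, b_3 = 4, c_3 = 1, t_3 = 2, a_4 = 2, b_4 = 6, c_4 = 2, s_4 = 2, a_5 = 2, b_5 = 5, s_5 = 1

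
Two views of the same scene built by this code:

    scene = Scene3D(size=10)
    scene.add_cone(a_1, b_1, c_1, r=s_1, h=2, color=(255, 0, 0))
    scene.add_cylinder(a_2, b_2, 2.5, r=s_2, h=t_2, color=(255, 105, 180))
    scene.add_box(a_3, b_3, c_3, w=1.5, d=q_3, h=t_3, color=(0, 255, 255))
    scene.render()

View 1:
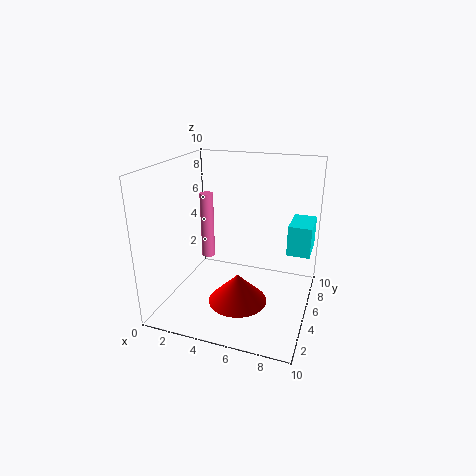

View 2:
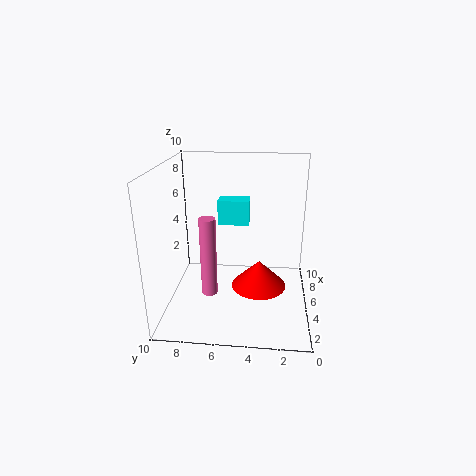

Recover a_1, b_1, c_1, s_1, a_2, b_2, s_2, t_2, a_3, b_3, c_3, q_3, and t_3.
a_1 = 5.5, b_1 = 3.5, c_1 = 1, s_1 = 2, a_2 = 2, b_2 = 6.5, s_2 = 0.5, t_2 = 5, a_3 = 8.5, b_3 = 4.5, c_3 = 4.5, q_3 = 2.5, t_3 = 2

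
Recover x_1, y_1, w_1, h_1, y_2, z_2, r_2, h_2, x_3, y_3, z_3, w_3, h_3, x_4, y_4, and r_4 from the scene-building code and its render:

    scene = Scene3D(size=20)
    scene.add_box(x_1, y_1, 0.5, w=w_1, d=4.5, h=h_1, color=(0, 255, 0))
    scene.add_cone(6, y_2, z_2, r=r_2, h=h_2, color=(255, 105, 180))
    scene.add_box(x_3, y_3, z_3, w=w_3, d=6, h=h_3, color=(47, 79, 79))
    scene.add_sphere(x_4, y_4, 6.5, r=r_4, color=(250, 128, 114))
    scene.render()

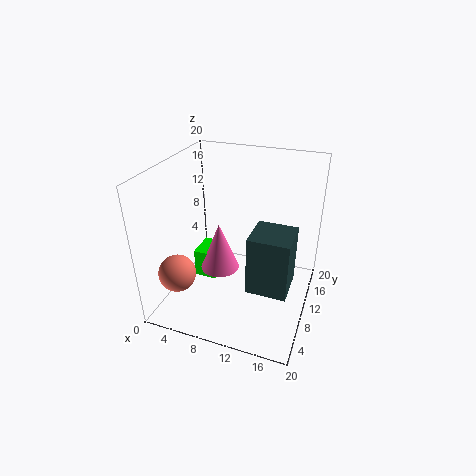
x_1 = 2; y_1 = 11.5; w_1 = 3.5; h_1 = 4.5; y_2 = 12.5; z_2 = 2.5; r_2 = 3; h_2 = 7.5; x_3 = 11.5; y_3 = 9; z_3 = 1.5; w_3 = 6; h_3 = 9; x_4 = 3.5; y_4 = 4; r_4 = 2.5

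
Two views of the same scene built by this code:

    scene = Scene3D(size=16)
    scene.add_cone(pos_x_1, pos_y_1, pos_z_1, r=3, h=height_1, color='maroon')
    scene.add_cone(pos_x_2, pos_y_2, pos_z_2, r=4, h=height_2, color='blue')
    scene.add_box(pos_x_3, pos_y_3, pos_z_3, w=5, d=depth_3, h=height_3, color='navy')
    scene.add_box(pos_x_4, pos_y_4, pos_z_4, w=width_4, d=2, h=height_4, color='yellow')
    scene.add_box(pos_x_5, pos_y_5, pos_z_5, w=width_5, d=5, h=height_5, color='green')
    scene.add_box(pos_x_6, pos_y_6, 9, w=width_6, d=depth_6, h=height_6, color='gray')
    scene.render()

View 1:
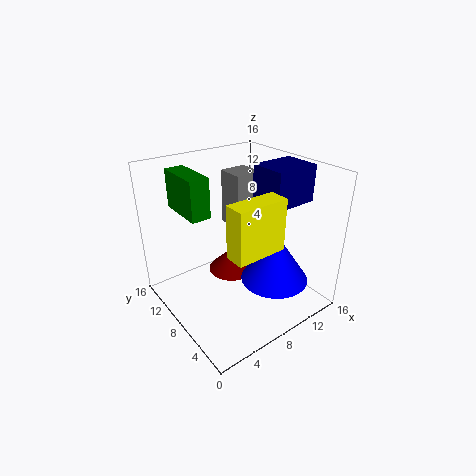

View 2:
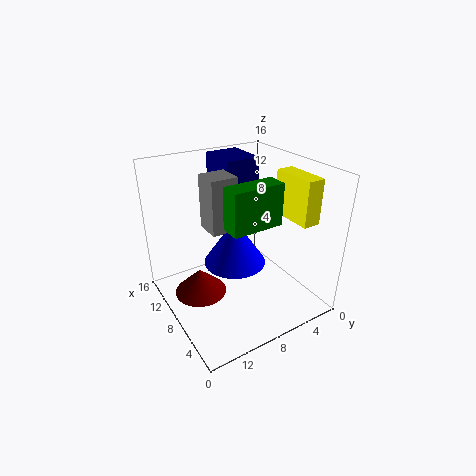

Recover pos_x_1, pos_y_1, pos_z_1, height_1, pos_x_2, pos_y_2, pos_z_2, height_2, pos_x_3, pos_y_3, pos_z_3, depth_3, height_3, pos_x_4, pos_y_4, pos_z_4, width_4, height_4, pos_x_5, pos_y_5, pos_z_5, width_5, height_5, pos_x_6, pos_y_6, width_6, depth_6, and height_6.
pos_x_1 = 10; pos_y_1 = 12; pos_z_1 = 1; height_1 = 3; pos_x_2 = 12; pos_y_2 = 6; pos_z_2 = 2; height_2 = 6; pos_x_3 = 10; pos_y_3 = 4; pos_z_3 = 12; depth_3 = 4; height_3 = 4; pos_x_4 = 3; pos_y_4 = 1; pos_z_4 = 10; width_4 = 5; height_4 = 5; pos_x_5 = 2; pos_y_5 = 7; pos_z_5 = 12; width_5 = 2; height_5 = 4; pos_x_6 = 8; pos_y_6 = 8; width_6 = 3; depth_6 = 3; height_6 = 6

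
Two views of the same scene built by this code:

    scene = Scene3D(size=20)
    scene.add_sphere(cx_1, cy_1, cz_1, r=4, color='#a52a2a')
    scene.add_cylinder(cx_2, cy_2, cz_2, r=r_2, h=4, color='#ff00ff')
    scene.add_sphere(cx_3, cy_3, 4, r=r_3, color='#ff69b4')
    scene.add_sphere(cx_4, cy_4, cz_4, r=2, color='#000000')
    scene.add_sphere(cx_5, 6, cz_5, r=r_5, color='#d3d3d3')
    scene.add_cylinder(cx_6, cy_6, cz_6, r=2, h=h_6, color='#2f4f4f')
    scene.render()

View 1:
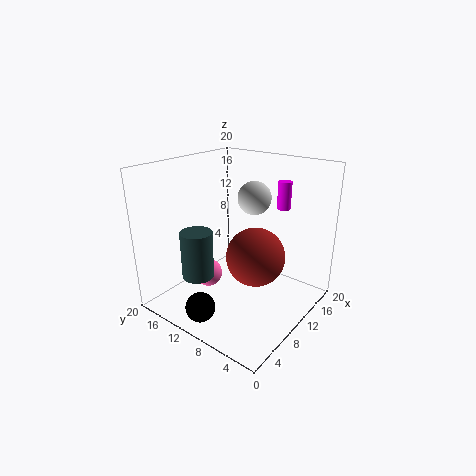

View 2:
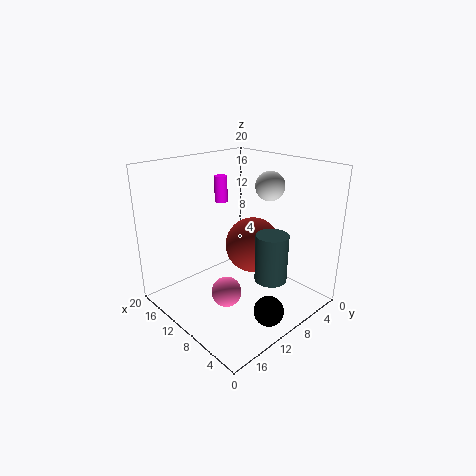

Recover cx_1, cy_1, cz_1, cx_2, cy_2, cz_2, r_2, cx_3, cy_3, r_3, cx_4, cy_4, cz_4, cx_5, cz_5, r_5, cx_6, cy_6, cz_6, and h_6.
cx_1 = 10; cy_1 = 7; cz_1 = 8; cx_2 = 17; cy_2 = 7; cz_2 = 13; r_2 = 1; cx_3 = 8; cy_3 = 14; r_3 = 2; cx_4 = 3; cy_4 = 11; cz_4 = 2; cx_5 = 8; cz_5 = 17; r_5 = 2; cx_6 = 3; cy_6 = 11; cz_6 = 7; h_6 = 6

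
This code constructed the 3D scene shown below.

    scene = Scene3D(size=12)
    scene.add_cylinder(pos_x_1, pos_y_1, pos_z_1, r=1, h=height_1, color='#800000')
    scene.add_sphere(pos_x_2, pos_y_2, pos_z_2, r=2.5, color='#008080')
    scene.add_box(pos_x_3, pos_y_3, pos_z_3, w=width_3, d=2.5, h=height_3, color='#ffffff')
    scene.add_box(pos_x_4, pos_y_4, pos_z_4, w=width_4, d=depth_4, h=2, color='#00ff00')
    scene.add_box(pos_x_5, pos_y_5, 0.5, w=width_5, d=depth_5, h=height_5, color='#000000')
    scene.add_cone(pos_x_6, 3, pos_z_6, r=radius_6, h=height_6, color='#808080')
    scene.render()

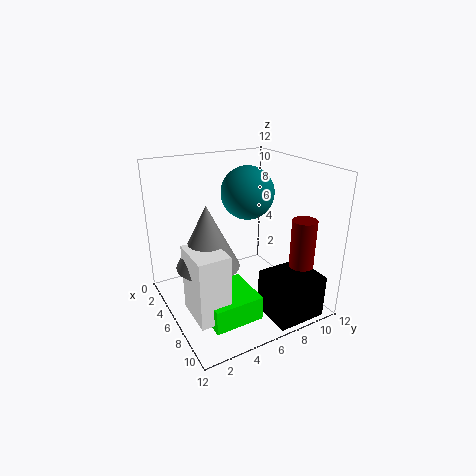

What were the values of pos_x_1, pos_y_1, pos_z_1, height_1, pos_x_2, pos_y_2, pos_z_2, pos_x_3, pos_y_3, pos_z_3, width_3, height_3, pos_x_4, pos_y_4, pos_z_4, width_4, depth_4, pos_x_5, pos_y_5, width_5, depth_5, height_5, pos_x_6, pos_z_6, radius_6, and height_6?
pos_x_1 = 9.5
pos_y_1 = 10
pos_z_1 = 2
height_1 = 6
pos_x_2 = 2.5
pos_y_2 = 9
pos_z_2 = 8.5
pos_x_3 = 6
pos_y_3 = 1
pos_z_3 = 1
width_3 = 3.5
height_3 = 5.5
pos_x_4 = 6
pos_y_4 = 2
pos_z_4 = 0.5
width_4 = 4
depth_4 = 4
pos_x_5 = 8.5
pos_y_5 = 6.5
width_5 = 3.5
depth_5 = 4
height_5 = 3.5
pos_x_6 = 6.5
pos_z_6 = 4.5
radius_6 = 2.5
height_6 = 5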